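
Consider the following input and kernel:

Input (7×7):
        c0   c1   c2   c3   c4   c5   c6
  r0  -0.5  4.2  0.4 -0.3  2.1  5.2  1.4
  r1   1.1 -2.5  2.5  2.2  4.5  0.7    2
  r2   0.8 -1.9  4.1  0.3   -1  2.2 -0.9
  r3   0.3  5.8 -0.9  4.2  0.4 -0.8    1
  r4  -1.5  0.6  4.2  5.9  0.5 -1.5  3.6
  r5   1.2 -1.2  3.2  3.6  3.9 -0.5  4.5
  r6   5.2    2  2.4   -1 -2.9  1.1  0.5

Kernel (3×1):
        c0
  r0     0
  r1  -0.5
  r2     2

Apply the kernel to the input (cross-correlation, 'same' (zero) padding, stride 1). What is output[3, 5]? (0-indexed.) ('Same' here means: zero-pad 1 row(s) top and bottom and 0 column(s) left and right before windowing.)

The receptive field on the zero-padded input at this output position is [2.2 / -0.8 / -1.5]. Elementwise product with the kernel and sum: -0.8·-0.5 + -1.5·2.

-2.6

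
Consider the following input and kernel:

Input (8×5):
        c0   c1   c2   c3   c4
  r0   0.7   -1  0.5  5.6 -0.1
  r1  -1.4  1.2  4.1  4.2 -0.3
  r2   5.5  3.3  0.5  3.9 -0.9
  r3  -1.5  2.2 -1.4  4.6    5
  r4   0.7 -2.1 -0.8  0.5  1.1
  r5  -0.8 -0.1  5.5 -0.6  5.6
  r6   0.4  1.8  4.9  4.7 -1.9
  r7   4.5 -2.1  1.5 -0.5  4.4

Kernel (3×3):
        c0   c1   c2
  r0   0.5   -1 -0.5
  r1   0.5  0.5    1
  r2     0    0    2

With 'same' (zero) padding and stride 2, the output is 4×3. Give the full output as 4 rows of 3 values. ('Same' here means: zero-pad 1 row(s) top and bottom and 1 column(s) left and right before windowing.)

1.75 13.75 2.75
11.25 9.4 3.9
-1.55 -1.95 -1.9
-1.35 1.8 -4.5

Output[0,0]: The receptive field on the zero-padded input at this output position is [0 0 0 / 0 0.7 -1 / 0 -1.4 1.2]. Elementwise product with the kernel and sum: 0·0.5 + 0·-1 + 0·-0.5 + 0·0.5 + 0.7·0.5 + -1·1 + 1.2·2.
Output[0,1]: The receptive field on the zero-padded input at this output position is [0 0 0 / -1 0.5 5.6 / 1.2 4.1 4.2]. Elementwise product with the kernel and sum: 0·0.5 + 0·-1 + 0·-0.5 + -1·0.5 + 0.5·0.5 + 5.6·1 + 4.2·2.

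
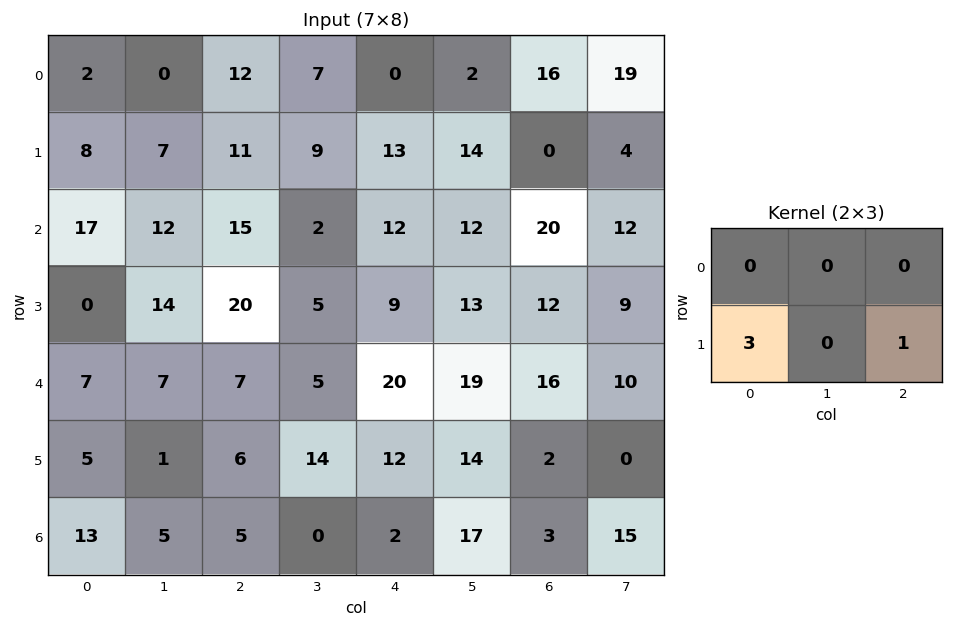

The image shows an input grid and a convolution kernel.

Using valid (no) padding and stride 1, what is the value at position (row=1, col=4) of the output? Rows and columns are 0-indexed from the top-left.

56

The receptive field on the input at this output position is [13 14 0 / 12 12 20]. Elementwise product with the kernel and sum: 12·3 + 20·1.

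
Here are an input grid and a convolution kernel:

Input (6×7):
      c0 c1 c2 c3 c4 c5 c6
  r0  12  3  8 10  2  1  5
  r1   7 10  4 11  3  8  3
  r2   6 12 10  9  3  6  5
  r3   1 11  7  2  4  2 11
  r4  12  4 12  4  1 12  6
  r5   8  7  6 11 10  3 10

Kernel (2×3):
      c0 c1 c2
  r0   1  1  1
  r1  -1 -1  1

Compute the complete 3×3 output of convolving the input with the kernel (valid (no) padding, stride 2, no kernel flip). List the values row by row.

Output[0,0]: The receptive field on the input at this output position is [12 3 8 / 7 10 4]. Elementwise product with the kernel and sum: 12·1 + 3·1 + 8·1 + 7·-1 + 10·-1 + 4·1.
Output[0,1]: The receptive field on the input at this output position is [8 10 2 / 4 11 3]. Elementwise product with the kernel and sum: 8·1 + 10·1 + 2·1 + 4·-1 + 11·-1 + 3·1.

10 8 0
23 17 19
19 10 16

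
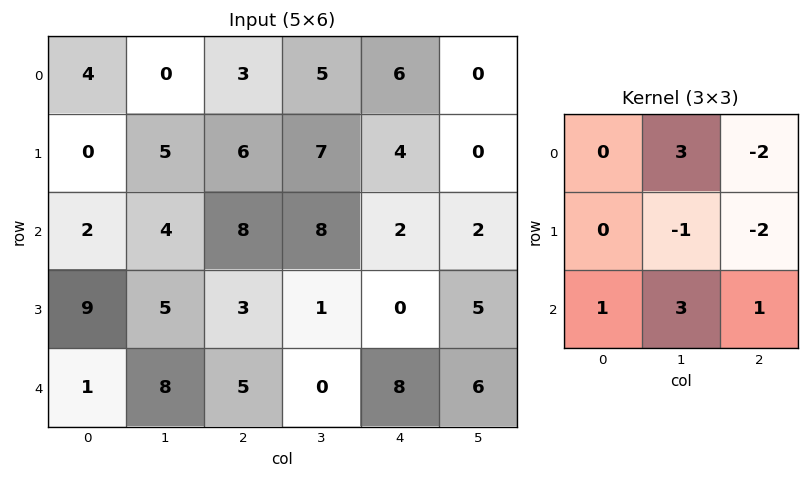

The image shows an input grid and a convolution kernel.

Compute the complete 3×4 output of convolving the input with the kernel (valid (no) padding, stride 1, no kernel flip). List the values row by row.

Output[0,0]: The receptive field on the input at this output position is [4 0 3 / 0 5 6 / 2 4 8]. Elementwise product with the kernel and sum: 0·3 + 3·-2 + 5·-1 + 6·-2 + 2·1 + 4·3 + 8·1.

-1 15 22 30
10 -5 7 12
15 26 32 22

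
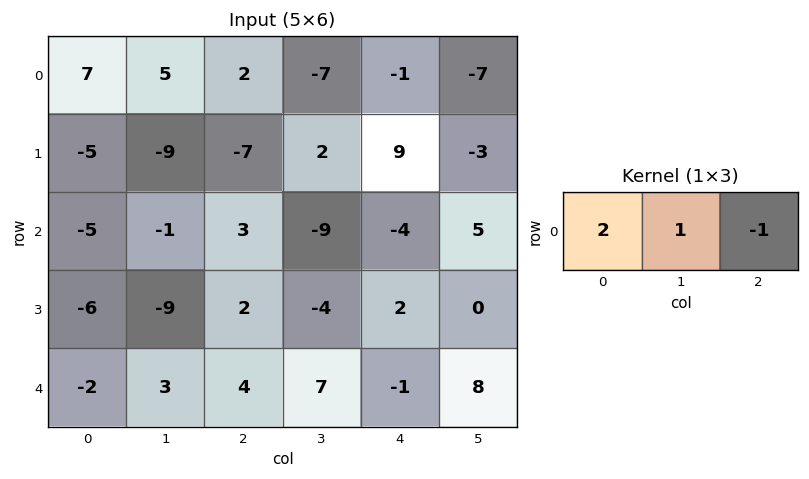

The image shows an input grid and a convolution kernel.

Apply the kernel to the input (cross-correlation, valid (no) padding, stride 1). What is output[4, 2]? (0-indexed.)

16

The receptive field on the input at this output position is [4 7 -1]. Elementwise product with the kernel and sum: 4·2 + 7·1 + -1·-1.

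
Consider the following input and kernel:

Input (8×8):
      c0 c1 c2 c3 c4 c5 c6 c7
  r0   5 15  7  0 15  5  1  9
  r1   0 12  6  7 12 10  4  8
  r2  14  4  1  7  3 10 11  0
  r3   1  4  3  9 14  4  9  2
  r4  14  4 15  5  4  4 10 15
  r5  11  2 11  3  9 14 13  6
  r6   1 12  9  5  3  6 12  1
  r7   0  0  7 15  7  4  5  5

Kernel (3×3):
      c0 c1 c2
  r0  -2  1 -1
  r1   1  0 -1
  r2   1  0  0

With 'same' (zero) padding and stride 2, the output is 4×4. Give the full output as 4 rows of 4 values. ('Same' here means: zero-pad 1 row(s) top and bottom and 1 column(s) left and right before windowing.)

-15 27 2 6
-16 -24 -6 -10
-7 -13 -4 2
-3 11 3 -12

Output[0,0]: The receptive field on the zero-padded input at this output position is [0 0 0 / 0 5 15 / 0 0 12]. Elementwise product with the kernel and sum: 0·-2 + 0·1 + 0·-1 + 0·1 + 15·-1 + 0·1.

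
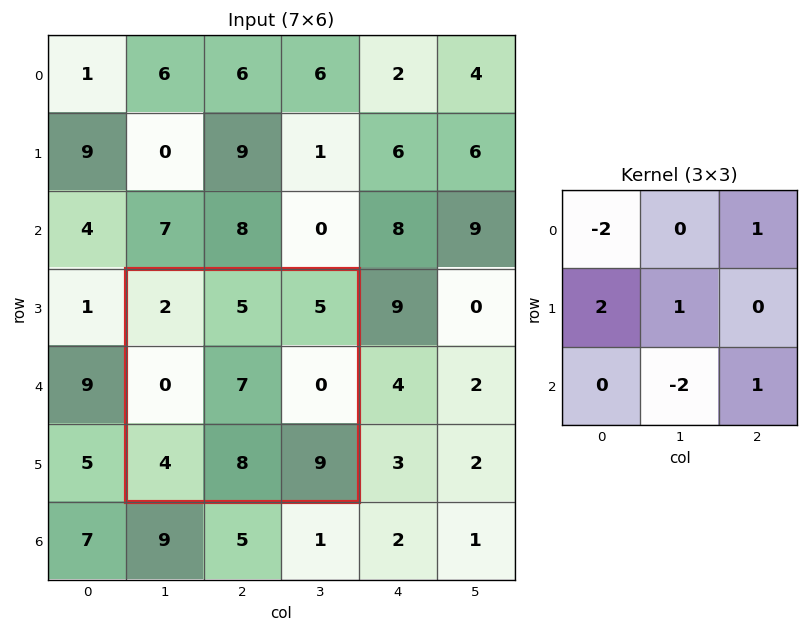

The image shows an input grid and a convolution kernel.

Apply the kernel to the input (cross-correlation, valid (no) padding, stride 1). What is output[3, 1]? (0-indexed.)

1

The receptive field on the input at this output position is [2 5 5 / 0 7 0 / 4 8 9]. Elementwise product with the kernel and sum: 2·-2 + 5·1 + 0·2 + 7·1 + 8·-2 + 9·1.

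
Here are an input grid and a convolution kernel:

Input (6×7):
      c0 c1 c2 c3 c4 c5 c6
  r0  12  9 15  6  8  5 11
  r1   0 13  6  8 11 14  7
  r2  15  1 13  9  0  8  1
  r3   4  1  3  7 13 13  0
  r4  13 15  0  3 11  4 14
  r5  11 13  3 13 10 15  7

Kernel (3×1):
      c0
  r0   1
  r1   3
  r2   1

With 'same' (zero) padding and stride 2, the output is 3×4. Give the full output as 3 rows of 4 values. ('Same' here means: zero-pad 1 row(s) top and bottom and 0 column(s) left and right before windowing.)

Output[0,0]: The receptive field on the zero-padded input at this output position is [0 / 12 / 0]. Elementwise product with the kernel and sum: 0·1 + 12·3 + 0·1.
Output[0,1]: The receptive field on the zero-padded input at this output position is [0 / 15 / 6]. Elementwise product with the kernel and sum: 0·1 + 15·3 + 6·1.

36 51 35 40
49 48 24 10
54 6 56 49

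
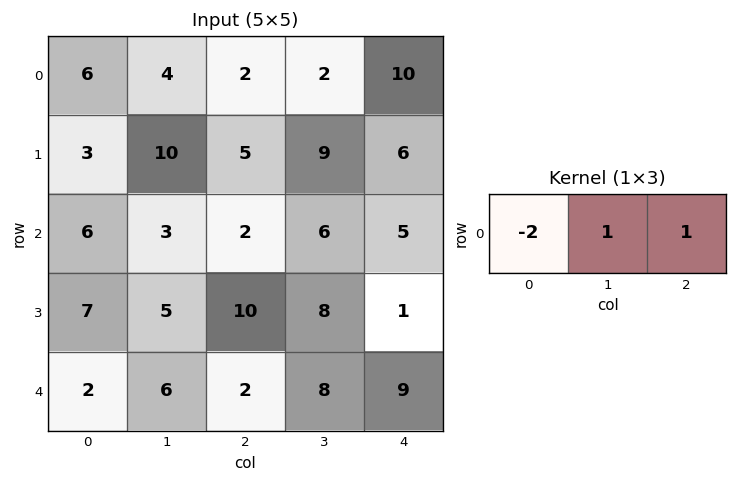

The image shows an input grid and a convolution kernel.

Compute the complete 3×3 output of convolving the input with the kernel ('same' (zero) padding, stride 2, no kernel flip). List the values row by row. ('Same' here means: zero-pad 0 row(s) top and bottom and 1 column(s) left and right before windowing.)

10 -4 6
9 2 -7
8 -2 -7

Output[0,0]: The receptive field on the zero-padded input at this output position is [0 6 4]. Elementwise product with the kernel and sum: 0·-2 + 6·1 + 4·1.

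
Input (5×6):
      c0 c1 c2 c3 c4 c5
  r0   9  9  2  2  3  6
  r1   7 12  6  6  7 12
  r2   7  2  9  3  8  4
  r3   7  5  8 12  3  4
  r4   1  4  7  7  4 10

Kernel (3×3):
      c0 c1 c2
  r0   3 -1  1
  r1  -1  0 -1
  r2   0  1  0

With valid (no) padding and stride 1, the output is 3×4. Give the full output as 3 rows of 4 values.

Output[0,0]: The receptive field on the input at this output position is [9 9 2 / 7 12 6 / 7 2 9]. Elementwise product with the kernel and sum: 9·3 + 9·-1 + 2·1 + 7·-1 + 6·-1 + 2·1.
Output[0,1]: The receptive field on the input at this output position is [9 2 2 / 12 6 6 / 2 9 3]. Elementwise product with the kernel and sum: 9·3 + 2·-1 + 2·1 + 12·-1 + 6·-1 + 9·1.

9 18 -3 -1
4 39 14 19
17 -10 28 -7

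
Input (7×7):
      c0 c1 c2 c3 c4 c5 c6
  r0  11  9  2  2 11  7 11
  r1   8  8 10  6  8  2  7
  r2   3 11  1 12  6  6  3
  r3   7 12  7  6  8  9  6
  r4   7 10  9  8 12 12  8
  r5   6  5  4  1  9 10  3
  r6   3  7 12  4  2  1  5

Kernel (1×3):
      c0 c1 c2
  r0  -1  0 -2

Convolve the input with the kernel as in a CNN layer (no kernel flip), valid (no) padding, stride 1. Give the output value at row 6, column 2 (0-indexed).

The receptive field on the input at this output position is [12 4 2]. Elementwise product with the kernel and sum: 12·-1 + 2·-2.

-16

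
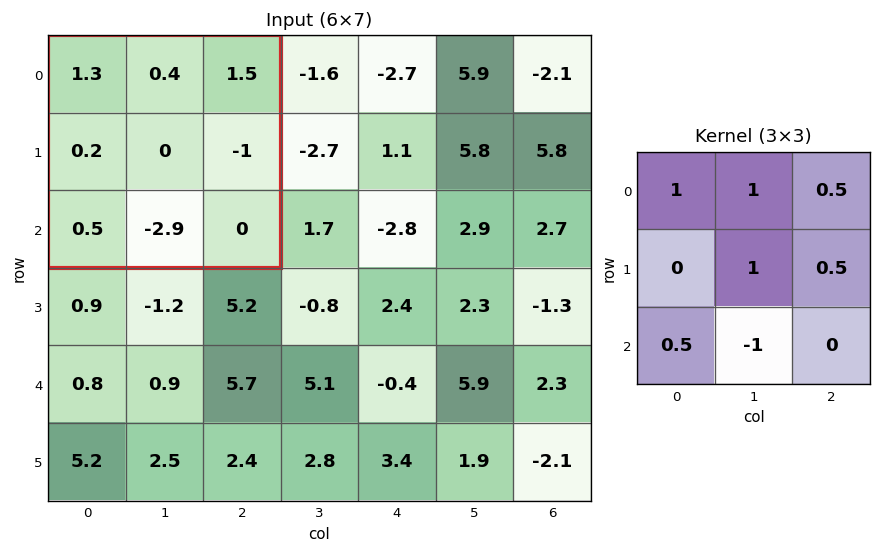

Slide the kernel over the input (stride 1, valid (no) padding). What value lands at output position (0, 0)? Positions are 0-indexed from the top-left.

The receptive field on the input at this output position is [1.3 0.4 1.5 / 0.2 0 -1 / 0.5 -2.9 0]. Elementwise product with the kernel and sum: 1.3·1 + 0.4·1 + 1.5·0.5 + 0·1 + -1·0.5 + 0.5·0.5 + -2.9·-1.

5.1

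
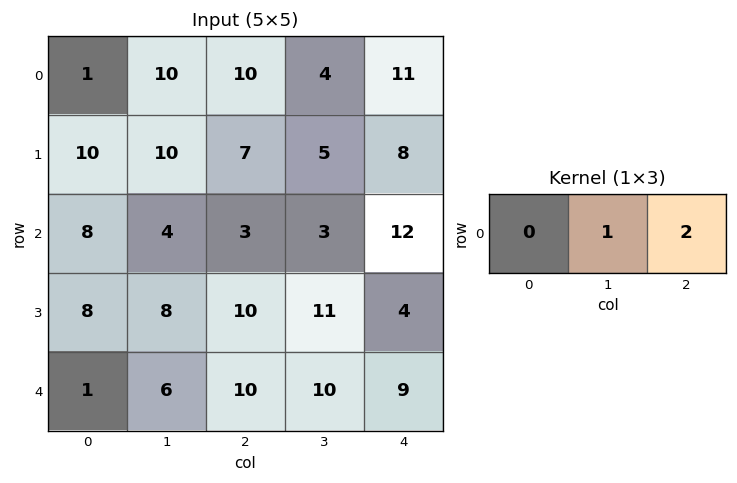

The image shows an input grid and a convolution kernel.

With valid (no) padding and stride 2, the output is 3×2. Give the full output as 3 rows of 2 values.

30 26
10 27
26 28

Output[0,0]: The receptive field on the input at this output position is [1 10 10]. Elementwise product with the kernel and sum: 10·1 + 10·2.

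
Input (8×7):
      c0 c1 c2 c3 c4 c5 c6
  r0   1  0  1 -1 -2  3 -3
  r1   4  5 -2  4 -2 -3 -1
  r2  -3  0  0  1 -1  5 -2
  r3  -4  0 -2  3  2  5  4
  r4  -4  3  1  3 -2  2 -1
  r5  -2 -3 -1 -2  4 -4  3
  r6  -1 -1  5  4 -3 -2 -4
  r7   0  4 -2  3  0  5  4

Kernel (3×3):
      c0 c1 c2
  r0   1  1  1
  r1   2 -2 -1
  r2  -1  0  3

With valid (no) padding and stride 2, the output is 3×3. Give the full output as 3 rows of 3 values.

Output[0,0]: The receptive field on the input at this output position is [1 0 1 / 4 5 -2 / -3 0 0]. Elementwise product with the kernel and sum: 1·1 + 0·1 + 1·1 + 4·2 + 5·-2 + -2·-1 + -3·-1 + 0·3.

5 -15 -4
-2 -19 -9
19 -14 3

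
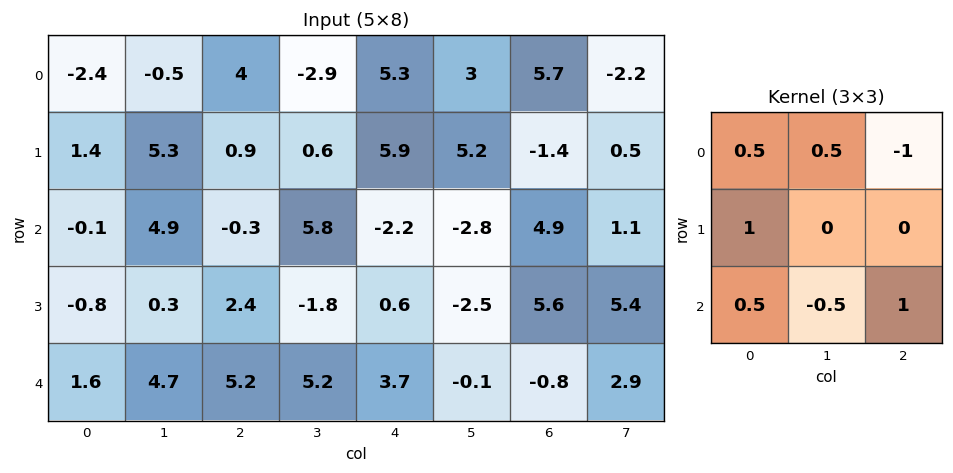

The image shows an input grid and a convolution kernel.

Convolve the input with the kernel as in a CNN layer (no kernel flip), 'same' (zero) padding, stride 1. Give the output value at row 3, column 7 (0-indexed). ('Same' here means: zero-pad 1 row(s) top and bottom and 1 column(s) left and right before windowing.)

6.75

The receptive field on the zero-padded input at this output position is [4.9 1.1 0 / 5.6 5.4 0 / -0.8 2.9 0]. Elementwise product with the kernel and sum: 4.9·0.5 + 1.1·0.5 + 0·-1 + 5.6·1 + -0.8·0.5 + 2.9·-0.5 + 0·1.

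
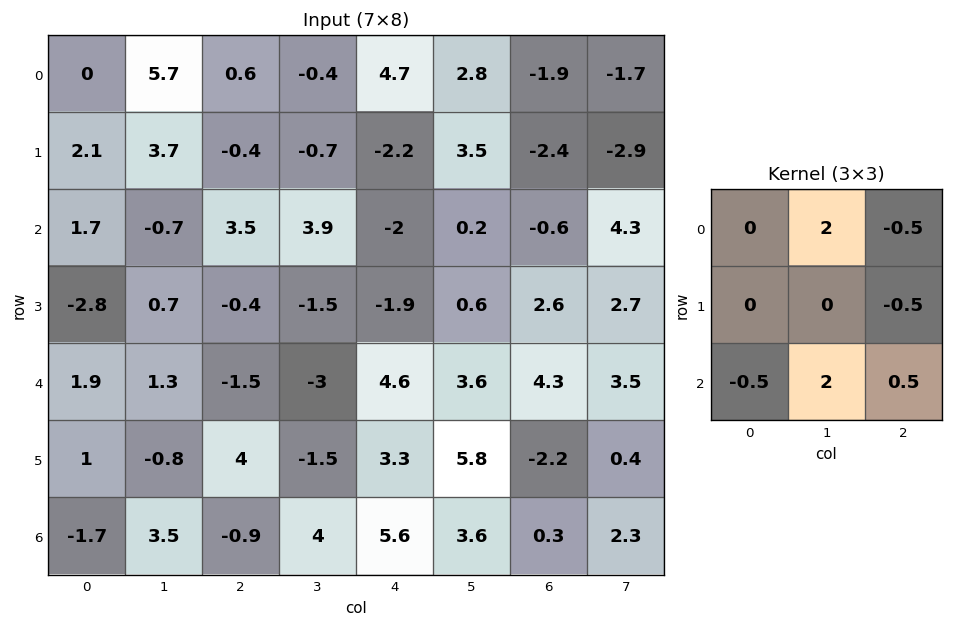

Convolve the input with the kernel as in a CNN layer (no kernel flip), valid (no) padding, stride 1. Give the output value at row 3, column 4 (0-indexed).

The receptive field on the input at this output position is [-1.9 0.6 2.6 / 4.6 3.6 4.3 / 3.3 5.8 -2.2]. Elementwise product with the kernel and sum: 0.6·2 + 2.6·-0.5 + 4.3·-0.5 + 3.3·-0.5 + 5.8·2 + -2.2·0.5.

6.6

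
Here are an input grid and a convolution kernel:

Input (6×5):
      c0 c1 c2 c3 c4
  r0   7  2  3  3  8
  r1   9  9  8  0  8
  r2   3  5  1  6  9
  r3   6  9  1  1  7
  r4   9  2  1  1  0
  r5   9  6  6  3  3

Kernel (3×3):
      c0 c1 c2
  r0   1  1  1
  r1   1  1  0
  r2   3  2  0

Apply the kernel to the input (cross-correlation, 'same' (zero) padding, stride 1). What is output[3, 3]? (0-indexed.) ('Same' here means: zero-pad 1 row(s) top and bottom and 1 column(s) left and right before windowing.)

23

The receptive field on the zero-padded input at this output position is [1 6 9 / 1 1 7 / 1 1 0]. Elementwise product with the kernel and sum: 1·1 + 6·1 + 9·1 + 1·1 + 1·1 + 1·3 + 1·2.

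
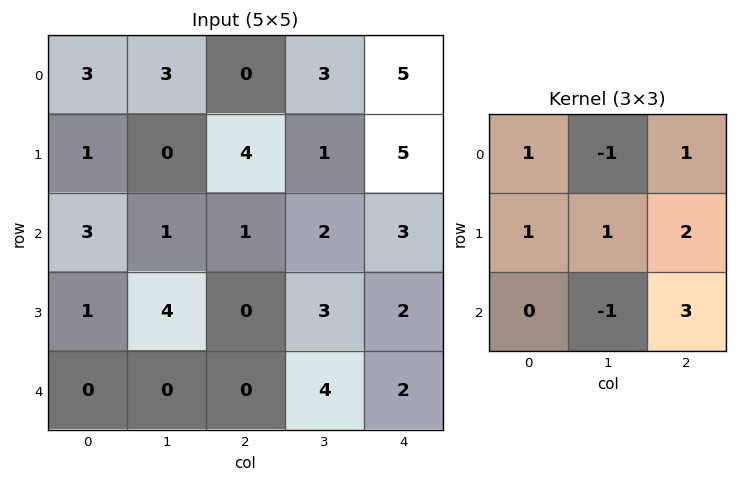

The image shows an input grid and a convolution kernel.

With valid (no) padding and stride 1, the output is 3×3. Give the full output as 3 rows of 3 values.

Output[0,0]: The receptive field on the input at this output position is [3 3 0 / 1 0 4 / 3 1 1]. Elementwise product with the kernel and sum: 3·1 + 3·-1 + 0·1 + 1·1 + 0·1 + 4·2 + 1·-1 + 1·3.

11 17 24
7 12 20
8 24 11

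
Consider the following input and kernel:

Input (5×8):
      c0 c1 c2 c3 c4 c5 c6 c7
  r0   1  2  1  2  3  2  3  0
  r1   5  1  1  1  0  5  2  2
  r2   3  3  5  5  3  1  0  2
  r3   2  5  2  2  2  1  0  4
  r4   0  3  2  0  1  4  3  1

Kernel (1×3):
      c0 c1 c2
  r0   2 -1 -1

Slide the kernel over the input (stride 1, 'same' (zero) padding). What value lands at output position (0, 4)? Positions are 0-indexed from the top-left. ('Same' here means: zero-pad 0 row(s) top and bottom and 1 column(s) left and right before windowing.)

The receptive field on the zero-padded input at this output position is [2 3 2]. Elementwise product with the kernel and sum: 2·2 + 3·-1 + 2·-1.

-1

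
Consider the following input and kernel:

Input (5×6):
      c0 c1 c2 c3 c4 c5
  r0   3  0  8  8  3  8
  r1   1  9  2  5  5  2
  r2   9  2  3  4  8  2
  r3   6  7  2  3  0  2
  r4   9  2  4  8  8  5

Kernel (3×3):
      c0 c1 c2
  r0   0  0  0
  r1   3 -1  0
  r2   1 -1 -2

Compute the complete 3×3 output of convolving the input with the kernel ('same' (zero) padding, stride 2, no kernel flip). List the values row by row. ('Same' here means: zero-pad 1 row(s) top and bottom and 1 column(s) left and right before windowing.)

Output[0,0]: The receptive field on the zero-padded input at this output position is [0 0 0 / 0 3 0 / 0 1 9]. Elementwise product with the kernel and sum: 0·3 + 3·-1 + 0·1 + 1·-1 + 9·-2.
Output[0,1]: The receptive field on the zero-padded input at this output position is [0 0 0 / 0 8 8 / 9 2 5]. Elementwise product with the kernel and sum: 0·3 + 8·-1 + 9·1 + 2·-1 + 5·-2.

-22 -11 17
-29 2 3
-9 2 16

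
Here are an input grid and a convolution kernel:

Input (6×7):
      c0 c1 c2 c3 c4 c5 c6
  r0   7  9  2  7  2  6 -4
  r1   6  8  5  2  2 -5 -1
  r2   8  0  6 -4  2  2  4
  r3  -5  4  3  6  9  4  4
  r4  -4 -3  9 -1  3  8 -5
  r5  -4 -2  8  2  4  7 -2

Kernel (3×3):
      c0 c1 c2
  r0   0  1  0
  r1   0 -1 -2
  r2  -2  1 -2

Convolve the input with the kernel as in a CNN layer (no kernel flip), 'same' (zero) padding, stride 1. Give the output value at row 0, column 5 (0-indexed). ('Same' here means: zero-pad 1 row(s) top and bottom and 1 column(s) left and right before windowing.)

The receptive field on the zero-padded input at this output position is [0 0 0 / 2 6 -4 / 2 -5 -1]. Elementwise product with the kernel and sum: 0·1 + 6·-1 + -4·-2 + 2·-2 + -5·1 + -1·-2.

-5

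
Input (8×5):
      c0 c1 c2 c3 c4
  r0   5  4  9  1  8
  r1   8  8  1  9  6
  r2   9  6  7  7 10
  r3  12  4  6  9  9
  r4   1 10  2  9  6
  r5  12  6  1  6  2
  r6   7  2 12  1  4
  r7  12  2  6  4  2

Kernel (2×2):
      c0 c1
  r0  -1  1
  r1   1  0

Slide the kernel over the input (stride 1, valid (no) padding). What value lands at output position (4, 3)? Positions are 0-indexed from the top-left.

3

The receptive field on the input at this output position is [9 6 / 6 2]. Elementwise product with the kernel and sum: 9·-1 + 6·1 + 6·1.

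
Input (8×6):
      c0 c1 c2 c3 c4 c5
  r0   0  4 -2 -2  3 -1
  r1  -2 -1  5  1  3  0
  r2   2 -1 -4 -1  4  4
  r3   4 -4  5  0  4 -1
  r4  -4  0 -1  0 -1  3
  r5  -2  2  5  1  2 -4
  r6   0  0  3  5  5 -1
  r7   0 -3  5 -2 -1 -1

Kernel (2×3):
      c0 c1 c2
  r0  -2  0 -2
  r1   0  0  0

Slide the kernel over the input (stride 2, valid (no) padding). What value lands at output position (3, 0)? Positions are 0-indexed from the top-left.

The receptive field on the input at this output position is [0 0 3 / 0 -3 5]. Elementwise product with the kernel and sum: 0·-2 + 3·-2.

-6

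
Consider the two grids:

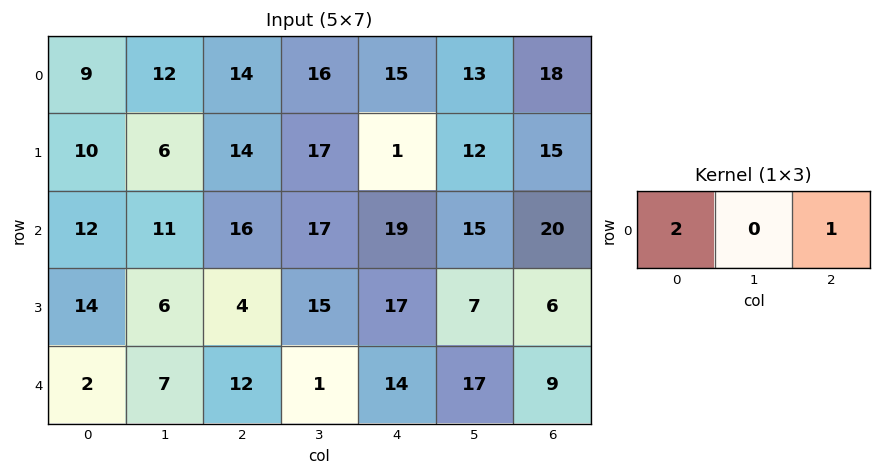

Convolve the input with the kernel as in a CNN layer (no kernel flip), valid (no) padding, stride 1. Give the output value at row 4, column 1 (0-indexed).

15

The receptive field on the input at this output position is [7 12 1]. Elementwise product with the kernel and sum: 7·2 + 1·1.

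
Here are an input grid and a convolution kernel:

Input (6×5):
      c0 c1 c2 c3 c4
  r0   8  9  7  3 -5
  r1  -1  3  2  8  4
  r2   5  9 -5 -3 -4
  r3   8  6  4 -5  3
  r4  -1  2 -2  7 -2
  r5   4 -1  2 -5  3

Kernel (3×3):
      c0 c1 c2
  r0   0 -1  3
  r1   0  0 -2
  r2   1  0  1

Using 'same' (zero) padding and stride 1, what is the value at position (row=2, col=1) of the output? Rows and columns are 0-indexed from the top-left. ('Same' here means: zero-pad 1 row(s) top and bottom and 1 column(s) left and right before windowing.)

25

The receptive field on the zero-padded input at this output position is [-1 3 2 / 5 9 -5 / 8 6 4]. Elementwise product with the kernel and sum: 3·-1 + 2·3 + -5·-2 + 8·1 + 4·1.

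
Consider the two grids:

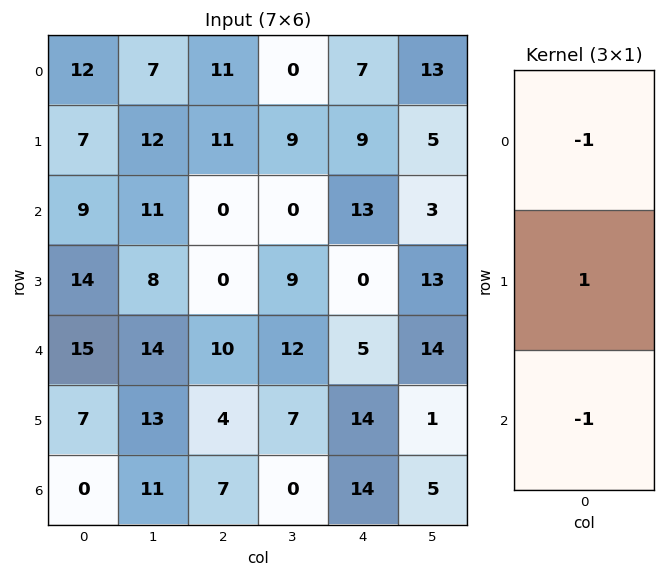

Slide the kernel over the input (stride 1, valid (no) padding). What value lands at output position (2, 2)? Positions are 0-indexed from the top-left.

The receptive field on the input at this output position is [0 / 0 / 10]. Elementwise product with the kernel and sum: 0·-1 + 0·1 + 10·-1.

-10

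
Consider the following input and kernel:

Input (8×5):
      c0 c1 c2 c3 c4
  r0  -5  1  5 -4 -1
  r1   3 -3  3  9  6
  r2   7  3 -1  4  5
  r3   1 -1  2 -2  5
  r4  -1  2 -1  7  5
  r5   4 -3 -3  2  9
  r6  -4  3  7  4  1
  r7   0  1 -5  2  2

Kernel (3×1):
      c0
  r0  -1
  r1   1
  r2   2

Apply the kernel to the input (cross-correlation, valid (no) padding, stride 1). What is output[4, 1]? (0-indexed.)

The receptive field on the input at this output position is [2 / -3 / 3]. Elementwise product with the kernel and sum: 2·-1 + -3·1 + 3·2.

1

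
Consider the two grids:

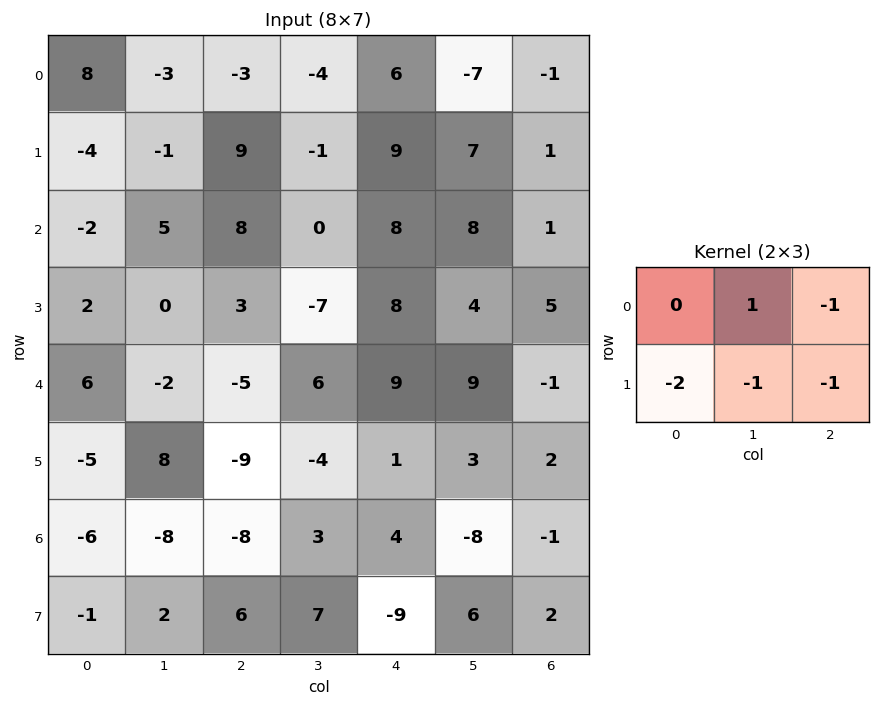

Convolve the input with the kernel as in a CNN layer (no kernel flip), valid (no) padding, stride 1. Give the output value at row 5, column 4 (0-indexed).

The receptive field on the input at this output position is [1 3 2 / 4 -8 -1]. Elementwise product with the kernel and sum: 3·1 + 2·-1 + 4·-2 + -8·-1 + -1·-1.

2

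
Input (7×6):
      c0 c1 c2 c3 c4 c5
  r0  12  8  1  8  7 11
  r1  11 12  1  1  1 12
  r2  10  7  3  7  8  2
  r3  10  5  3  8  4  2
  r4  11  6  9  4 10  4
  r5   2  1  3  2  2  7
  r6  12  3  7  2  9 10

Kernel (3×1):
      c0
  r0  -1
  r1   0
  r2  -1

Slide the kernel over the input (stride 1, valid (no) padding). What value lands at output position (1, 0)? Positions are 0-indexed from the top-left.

-21

The receptive field on the input at this output position is [11 / 10 / 10]. Elementwise product with the kernel and sum: 11·-1 + 10·-1.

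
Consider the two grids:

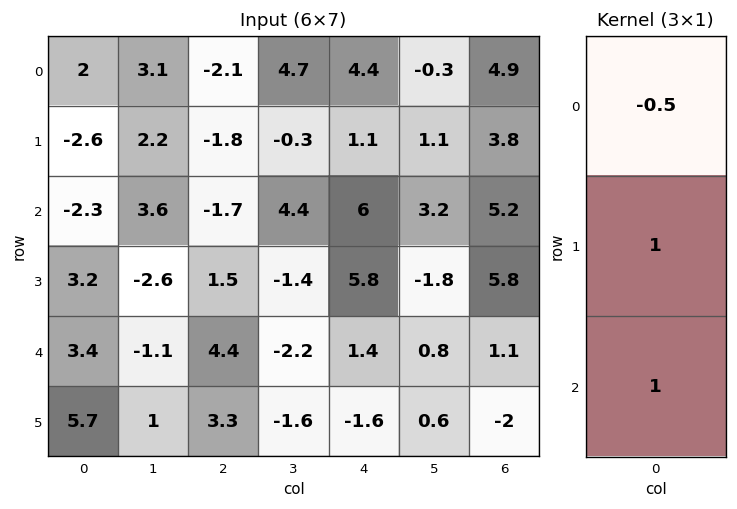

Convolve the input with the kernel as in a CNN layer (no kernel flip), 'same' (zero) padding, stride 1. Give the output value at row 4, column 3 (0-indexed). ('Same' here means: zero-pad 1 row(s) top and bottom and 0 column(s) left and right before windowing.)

-3.1

The receptive field on the zero-padded input at this output position is [-1.4 / -2.2 / -1.6]. Elementwise product with the kernel and sum: -1.4·-0.5 + -2.2·1 + -1.6·1.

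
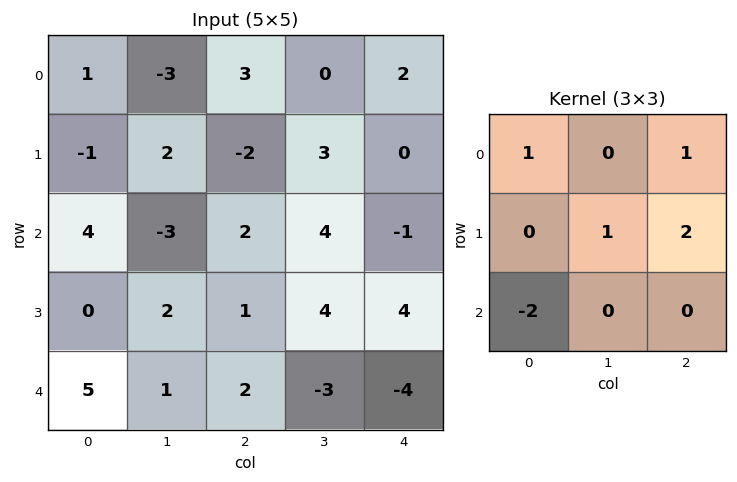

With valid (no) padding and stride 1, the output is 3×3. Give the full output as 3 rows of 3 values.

-6 7 4
-2 11 -2
0 8 9

Output[0,0]: The receptive field on the input at this output position is [1 -3 3 / -1 2 -2 / 4 -3 2]. Elementwise product with the kernel and sum: 1·1 + 3·1 + 2·1 + -2·2 + 4·-2.
Output[0,1]: The receptive field on the input at this output position is [-3 3 0 / 2 -2 3 / -3 2 4]. Elementwise product with the kernel and sum: -3·1 + 0·1 + -2·1 + 3·2 + -3·-2.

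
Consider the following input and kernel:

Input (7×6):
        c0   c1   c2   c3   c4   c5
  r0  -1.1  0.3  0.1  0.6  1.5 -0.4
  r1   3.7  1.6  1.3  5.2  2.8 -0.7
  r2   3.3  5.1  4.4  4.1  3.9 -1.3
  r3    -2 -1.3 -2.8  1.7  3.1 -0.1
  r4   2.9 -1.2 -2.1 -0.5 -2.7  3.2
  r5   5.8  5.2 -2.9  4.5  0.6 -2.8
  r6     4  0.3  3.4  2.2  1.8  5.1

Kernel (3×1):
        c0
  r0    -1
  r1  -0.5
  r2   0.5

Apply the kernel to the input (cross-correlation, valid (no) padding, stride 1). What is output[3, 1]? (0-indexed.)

The receptive field on the input at this output position is [-1.3 / -1.2 / 5.2]. Elementwise product with the kernel and sum: -1.3·-1 + -1.2·-0.5 + 5.2·0.5.

4.5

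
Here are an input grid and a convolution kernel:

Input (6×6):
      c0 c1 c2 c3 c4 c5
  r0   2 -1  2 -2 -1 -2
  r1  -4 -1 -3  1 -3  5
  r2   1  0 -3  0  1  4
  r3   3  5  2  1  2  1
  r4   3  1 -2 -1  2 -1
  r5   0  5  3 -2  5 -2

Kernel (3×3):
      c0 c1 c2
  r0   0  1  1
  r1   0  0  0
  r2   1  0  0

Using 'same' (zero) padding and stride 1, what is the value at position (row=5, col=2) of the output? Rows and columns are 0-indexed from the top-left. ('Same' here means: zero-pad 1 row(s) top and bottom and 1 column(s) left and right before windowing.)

-3

The receptive field on the zero-padded input at this output position is [1 -2 -1 / 5 3 -2 / 0 0 0]. Elementwise product with the kernel and sum: -2·1 + -1·1 + 0·1.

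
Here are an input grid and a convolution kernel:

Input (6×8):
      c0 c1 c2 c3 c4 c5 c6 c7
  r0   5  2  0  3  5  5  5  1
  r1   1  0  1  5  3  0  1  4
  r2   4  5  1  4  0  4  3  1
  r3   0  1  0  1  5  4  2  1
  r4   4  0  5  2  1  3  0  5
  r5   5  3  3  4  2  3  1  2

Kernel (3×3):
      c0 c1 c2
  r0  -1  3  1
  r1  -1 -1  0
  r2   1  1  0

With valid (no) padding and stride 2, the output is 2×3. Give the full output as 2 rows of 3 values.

Output[0,0]: The receptive field on the input at this output position is [5 2 0 / 1 0 1 / 4 5 1]. Elementwise product with the kernel and sum: 5·-1 + 2·3 + 0·1 + 1·-1 + 0·-1 + 4·1 + 5·1.

9 13 16
15 17 10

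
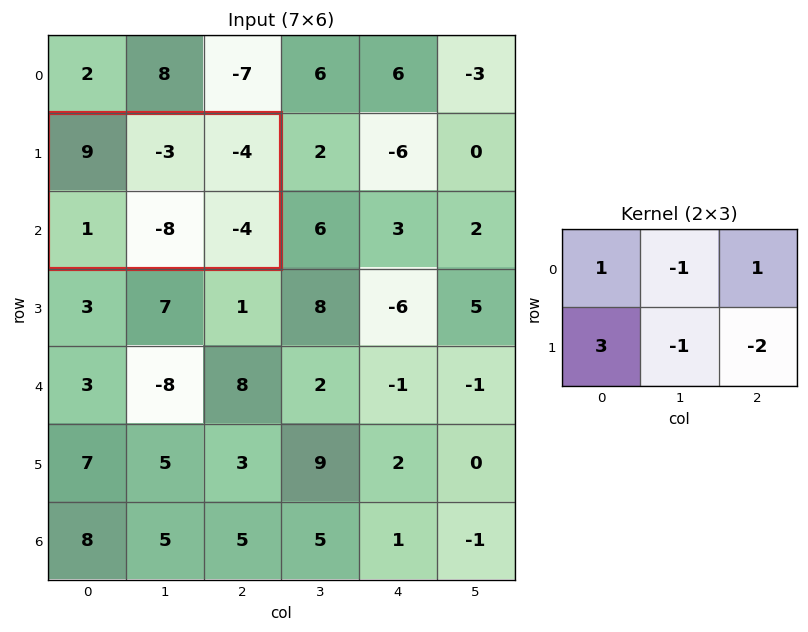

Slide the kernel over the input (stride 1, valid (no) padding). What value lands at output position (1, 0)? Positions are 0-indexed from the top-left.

The receptive field on the input at this output position is [9 -3 -4 / 1 -8 -4]. Elementwise product with the kernel and sum: 9·1 + -3·-1 + -4·1 + 1·3 + -8·-1 + -4·-2.

27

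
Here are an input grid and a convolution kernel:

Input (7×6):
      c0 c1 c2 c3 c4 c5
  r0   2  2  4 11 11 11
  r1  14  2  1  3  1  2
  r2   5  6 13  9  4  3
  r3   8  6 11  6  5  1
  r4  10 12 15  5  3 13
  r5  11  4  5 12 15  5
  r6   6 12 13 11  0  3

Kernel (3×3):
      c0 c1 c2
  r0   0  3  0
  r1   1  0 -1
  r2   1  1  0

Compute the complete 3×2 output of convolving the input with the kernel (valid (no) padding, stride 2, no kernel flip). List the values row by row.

Output[0,0]: The receptive field on the input at this output position is [2 2 4 / 14 2 1 / 5 6 13]. Elementwise product with the kernel and sum: 2·3 + 14·1 + 1·-1 + 5·1 + 6·1.
Output[0,1]: The receptive field on the input at this output position is [4 11 11 / 1 3 1 / 13 9 4]. Elementwise product with the kernel and sum: 11·3 + 1·1 + 1·-1 + 13·1 + 9·1.

30 55
37 53
60 29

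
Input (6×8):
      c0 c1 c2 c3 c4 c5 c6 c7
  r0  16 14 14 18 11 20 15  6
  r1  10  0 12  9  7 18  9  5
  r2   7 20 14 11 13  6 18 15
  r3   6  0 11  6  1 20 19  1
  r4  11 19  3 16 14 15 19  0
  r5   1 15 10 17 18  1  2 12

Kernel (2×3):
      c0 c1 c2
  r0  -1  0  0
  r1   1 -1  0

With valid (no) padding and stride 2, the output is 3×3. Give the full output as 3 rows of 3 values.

-6 -11 -22
-1 -9 -32
-25 -10 3

Output[0,0]: The receptive field on the input at this output position is [16 14 14 / 10 0 12]. Elementwise product with the kernel and sum: 16·-1 + 10·1 + 0·-1.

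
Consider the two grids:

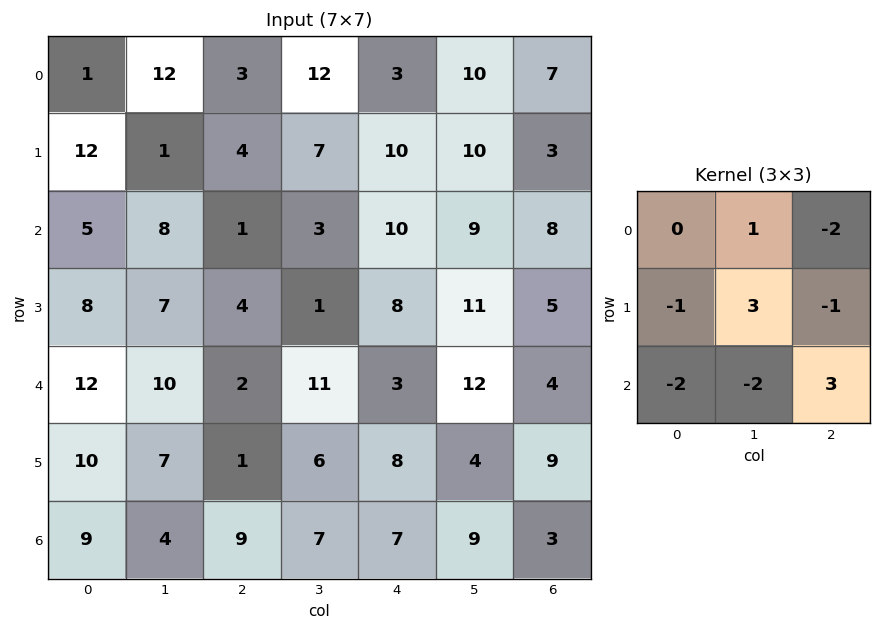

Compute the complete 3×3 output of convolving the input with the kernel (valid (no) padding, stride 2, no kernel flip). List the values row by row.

Output[0,0]: The receptive field on the input at this output position is [1 12 3 / 12 1 4 / 5 8 1]. Elementwise product with the kernel and sum: 12·1 + 3·-2 + 12·-1 + 1·3 + 4·-1 + 5·-2 + 8·-2 + 1·3.

-30 35 -1
-23 -43 -5
17 3 -24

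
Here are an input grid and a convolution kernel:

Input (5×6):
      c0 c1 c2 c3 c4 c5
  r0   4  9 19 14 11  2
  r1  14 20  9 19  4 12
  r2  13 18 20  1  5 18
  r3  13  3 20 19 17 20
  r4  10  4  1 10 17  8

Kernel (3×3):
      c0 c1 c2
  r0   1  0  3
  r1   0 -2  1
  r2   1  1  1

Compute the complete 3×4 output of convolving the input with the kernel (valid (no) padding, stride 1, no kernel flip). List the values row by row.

Output[0,0]: The receptive field on the input at this output position is [4 9 19 / 14 20 9 / 13 18 20]. Elementwise product with the kernel and sum: 4·1 + 19·3 + 20·-2 + 9·1 + 13·1 + 18·1 + 20·1.
Output[0,1]: The receptive field on the input at this output position is [9 19 14 / 20 9 19 / 18 20 1]. Elementwise product with the kernel and sum: 9·1 + 14·3 + 9·-2 + 19·1 + 18·1 + 20·1 + 1·1.

81 91 44 48
61 80 80 119
102 15 42 76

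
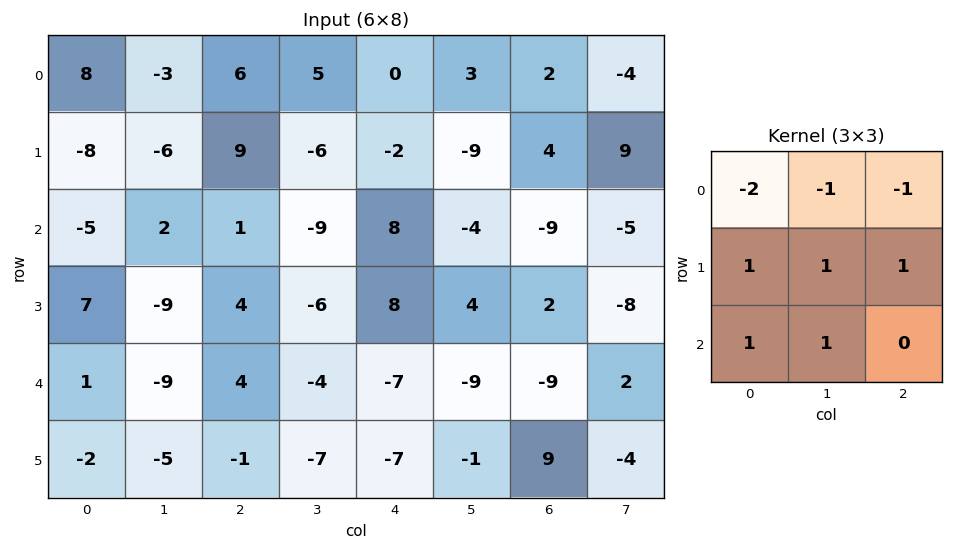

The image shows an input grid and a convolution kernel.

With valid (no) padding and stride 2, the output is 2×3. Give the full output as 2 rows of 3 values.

-27 -24 -8
1 5 -5

Output[0,0]: The receptive field on the input at this output position is [8 -3 6 / -8 -6 9 / -5 2 1]. Elementwise product with the kernel and sum: 8·-2 + -3·-1 + 6·-1 + -8·1 + -6·1 + 9·1 + -5·1 + 2·1.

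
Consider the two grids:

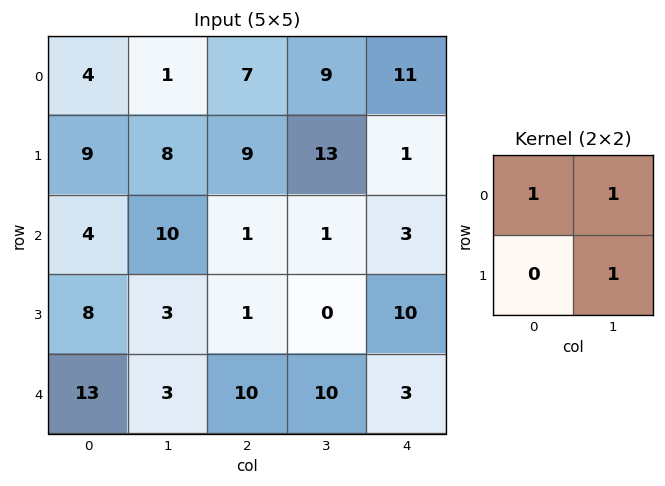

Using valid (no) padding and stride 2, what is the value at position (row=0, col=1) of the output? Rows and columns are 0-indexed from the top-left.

29

The receptive field on the input at this output position is [7 9 / 9 13]. Elementwise product with the kernel and sum: 7·1 + 9·1 + 13·1.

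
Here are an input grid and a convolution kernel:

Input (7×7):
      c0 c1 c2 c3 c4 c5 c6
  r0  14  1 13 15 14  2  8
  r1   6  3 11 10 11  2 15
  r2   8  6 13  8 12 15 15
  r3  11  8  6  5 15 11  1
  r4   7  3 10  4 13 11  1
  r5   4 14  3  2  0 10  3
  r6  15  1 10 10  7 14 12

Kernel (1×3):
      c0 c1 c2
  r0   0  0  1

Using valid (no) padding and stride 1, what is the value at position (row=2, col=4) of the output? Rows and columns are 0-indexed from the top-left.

The receptive field on the input at this output position is [12 15 15]. Elementwise product with the kernel and sum: 15·1.

15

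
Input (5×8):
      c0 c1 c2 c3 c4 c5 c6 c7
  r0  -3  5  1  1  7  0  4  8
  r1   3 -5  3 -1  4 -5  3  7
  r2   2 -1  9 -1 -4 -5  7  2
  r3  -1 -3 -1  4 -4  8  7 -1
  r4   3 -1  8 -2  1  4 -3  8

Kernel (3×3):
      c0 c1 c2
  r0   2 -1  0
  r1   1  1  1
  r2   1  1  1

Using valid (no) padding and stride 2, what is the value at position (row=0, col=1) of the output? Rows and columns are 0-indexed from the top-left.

The receptive field on the input at this output position is [1 1 7 / 3 -1 4 / 9 -1 -4]. Elementwise product with the kernel and sum: 1·2 + 1·-1 + 3·1 + -1·1 + 4·1 + 9·1 + -1·1 + -4·1.

11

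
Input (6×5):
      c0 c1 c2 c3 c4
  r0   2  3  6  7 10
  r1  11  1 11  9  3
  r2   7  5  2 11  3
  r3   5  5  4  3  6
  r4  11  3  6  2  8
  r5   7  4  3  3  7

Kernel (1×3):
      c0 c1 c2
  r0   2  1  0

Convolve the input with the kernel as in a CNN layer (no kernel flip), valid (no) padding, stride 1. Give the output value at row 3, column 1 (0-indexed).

The receptive field on the input at this output position is [5 4 3]. Elementwise product with the kernel and sum: 5·2 + 4·1.

14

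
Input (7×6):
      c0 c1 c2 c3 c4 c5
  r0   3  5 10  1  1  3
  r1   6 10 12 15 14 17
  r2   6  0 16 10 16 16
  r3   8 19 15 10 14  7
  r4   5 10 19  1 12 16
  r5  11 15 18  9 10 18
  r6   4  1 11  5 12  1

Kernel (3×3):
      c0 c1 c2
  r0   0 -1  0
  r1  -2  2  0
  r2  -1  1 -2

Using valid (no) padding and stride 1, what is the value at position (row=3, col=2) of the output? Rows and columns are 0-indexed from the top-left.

The receptive field on the input at this output position is [15 10 14 / 19 1 12 / 18 9 10]. Elementwise product with the kernel and sum: 10·-1 + 19·-2 + 1·2 + 18·-1 + 9·1 + 10·-2.

-75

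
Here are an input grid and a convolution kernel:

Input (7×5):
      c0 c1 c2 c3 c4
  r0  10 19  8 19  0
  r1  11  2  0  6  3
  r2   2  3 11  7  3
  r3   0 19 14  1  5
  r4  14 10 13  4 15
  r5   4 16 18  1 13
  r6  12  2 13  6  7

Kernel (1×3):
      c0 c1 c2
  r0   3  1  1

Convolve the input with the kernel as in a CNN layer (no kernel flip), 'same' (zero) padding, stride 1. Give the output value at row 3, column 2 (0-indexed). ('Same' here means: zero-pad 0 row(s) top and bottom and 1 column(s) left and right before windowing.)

72

The receptive field on the zero-padded input at this output position is [19 14 1]. Elementwise product with the kernel and sum: 19·3 + 14·1 + 1·1.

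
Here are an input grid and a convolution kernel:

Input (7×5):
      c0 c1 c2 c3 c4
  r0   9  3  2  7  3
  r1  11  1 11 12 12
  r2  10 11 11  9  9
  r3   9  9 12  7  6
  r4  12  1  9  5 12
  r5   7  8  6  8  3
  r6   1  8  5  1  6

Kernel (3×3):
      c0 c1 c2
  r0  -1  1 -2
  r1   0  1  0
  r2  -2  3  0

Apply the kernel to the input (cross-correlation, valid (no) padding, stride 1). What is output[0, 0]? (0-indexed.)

4

The receptive field on the input at this output position is [9 3 2 / 11 1 11 / 10 11 11]. Elementwise product with the kernel and sum: 9·-1 + 3·1 + 2·-2 + 1·1 + 10·-2 + 11·3.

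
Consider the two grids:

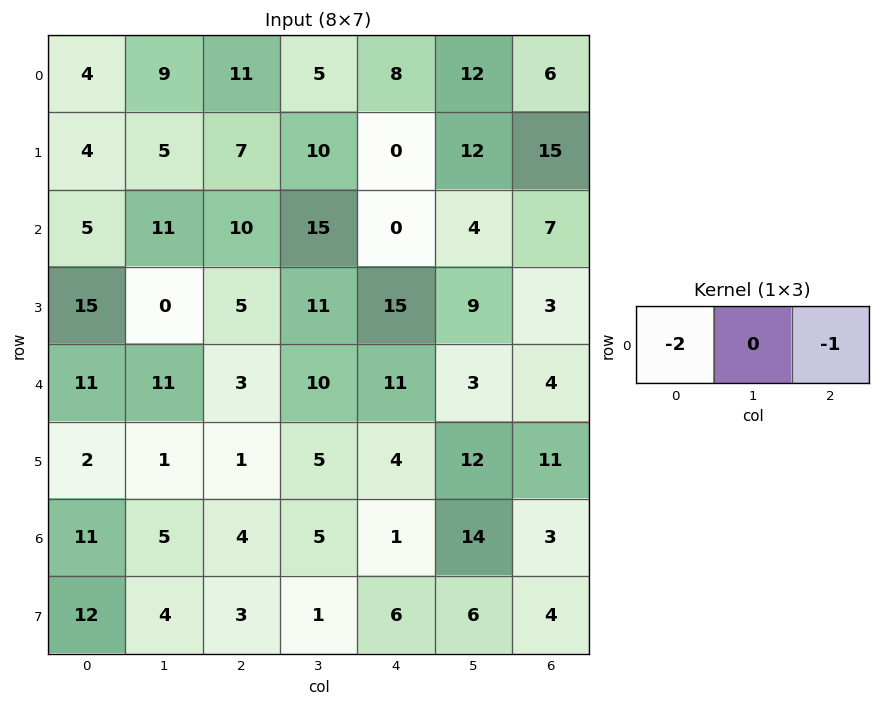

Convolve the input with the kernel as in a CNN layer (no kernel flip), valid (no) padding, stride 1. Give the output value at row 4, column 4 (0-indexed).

-26

The receptive field on the input at this output position is [11 3 4]. Elementwise product with the kernel and sum: 11·-2 + 4·-1.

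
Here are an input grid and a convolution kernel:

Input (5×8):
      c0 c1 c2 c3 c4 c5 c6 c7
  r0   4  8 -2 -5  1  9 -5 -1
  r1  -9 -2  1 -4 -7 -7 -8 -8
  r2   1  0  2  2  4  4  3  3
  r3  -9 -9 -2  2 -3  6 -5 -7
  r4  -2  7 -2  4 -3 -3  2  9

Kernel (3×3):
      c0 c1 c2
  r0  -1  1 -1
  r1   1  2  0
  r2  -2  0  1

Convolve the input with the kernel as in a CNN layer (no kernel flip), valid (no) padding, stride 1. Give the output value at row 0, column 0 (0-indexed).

The receptive field on the input at this output position is [4 8 -2 / -9 -2 1 / 1 0 2]. Elementwise product with the kernel and sum: 4·-1 + 8·1 + -2·-1 + -9·1 + -2·2 + 1·-2 + 2·1.

-7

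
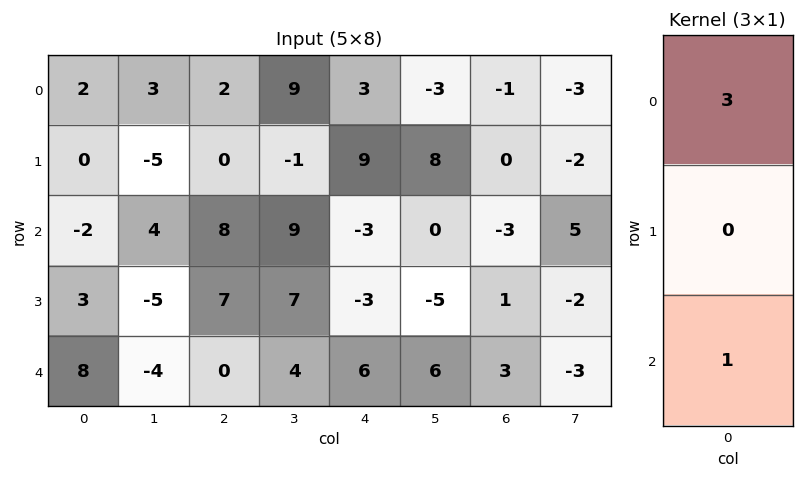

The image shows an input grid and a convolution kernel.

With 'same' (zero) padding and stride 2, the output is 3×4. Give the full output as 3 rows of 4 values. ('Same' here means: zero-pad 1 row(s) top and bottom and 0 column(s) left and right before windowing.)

Output[0,0]: The receptive field on the zero-padded input at this output position is [0 / 2 / 0]. Elementwise product with the kernel and sum: 0·3 + 0·1.
Output[0,1]: The receptive field on the zero-padded input at this output position is [0 / 2 / 0]. Elementwise product with the kernel and sum: 0·3 + 0·1.

0 0 9 0
3 7 24 1
9 21 -9 3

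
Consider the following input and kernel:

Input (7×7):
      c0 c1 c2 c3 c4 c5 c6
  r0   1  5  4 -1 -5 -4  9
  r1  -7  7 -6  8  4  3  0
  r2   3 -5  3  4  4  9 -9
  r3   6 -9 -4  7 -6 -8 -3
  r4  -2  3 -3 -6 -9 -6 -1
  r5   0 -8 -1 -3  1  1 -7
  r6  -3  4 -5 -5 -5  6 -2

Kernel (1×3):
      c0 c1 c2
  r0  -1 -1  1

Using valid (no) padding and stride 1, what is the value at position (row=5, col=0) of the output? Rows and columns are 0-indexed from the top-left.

The receptive field on the input at this output position is [0 -8 -1]. Elementwise product with the kernel and sum: 0·-1 + -8·-1 + -1·1.

7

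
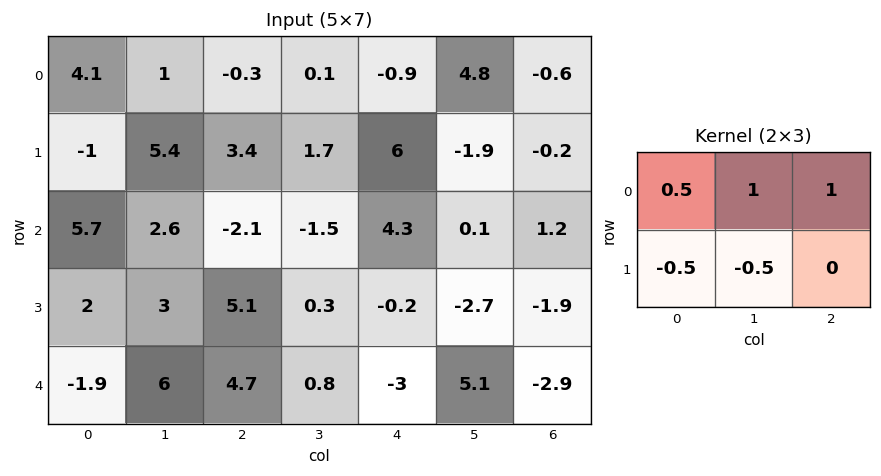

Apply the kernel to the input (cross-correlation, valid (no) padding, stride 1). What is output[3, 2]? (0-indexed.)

The receptive field on the input at this output position is [5.1 0.3 -0.2 / 4.7 0.8 -3]. Elementwise product with the kernel and sum: 5.1·0.5 + 0.3·1 + -0.2·1 + 4.7·-0.5 + 0.8·-0.5.

-0.1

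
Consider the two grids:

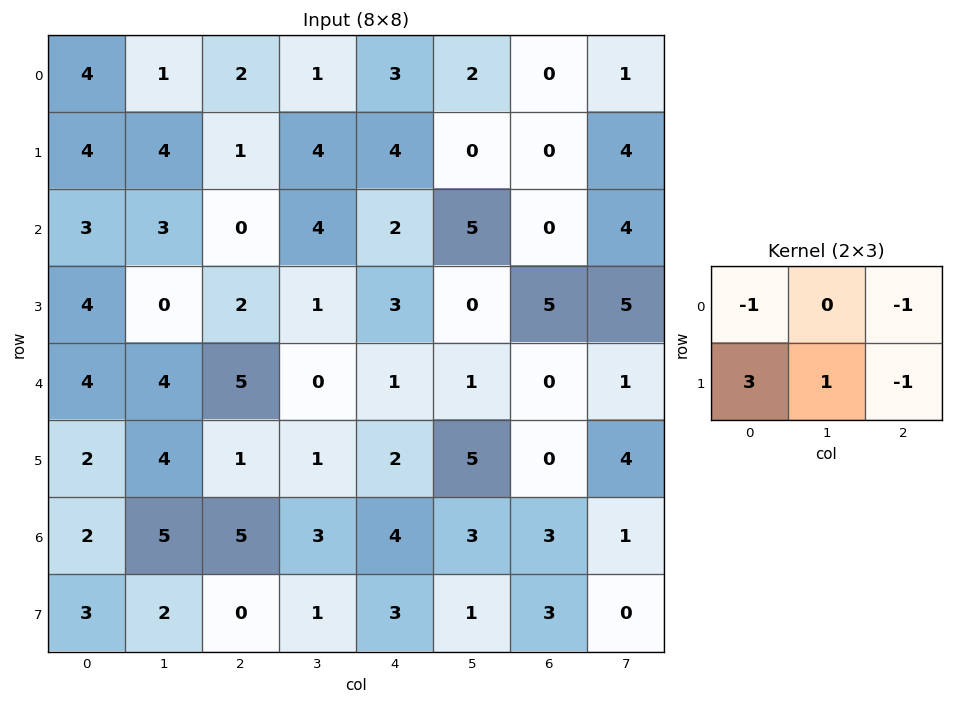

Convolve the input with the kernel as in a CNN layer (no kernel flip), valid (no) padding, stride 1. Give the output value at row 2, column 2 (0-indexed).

2

The receptive field on the input at this output position is [0 4 2 / 2 1 3]. Elementwise product with the kernel and sum: 0·-1 + 2·-1 + 2·3 + 1·1 + 3·-1.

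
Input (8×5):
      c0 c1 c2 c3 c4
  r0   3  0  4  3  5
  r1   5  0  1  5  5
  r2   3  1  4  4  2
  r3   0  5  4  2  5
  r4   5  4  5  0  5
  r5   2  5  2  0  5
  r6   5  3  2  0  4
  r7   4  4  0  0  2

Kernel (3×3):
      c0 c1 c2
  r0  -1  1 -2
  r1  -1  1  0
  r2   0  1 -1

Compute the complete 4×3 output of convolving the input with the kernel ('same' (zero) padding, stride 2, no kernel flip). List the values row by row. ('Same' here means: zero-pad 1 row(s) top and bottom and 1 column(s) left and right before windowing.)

Output[0,0]: The receptive field on the zero-padded input at this output position is [0 0 0 / 0 3 0 / 0 5 0]. Elementwise product with the kernel and sum: 0·-1 + 0·1 + 0·-2 + 0·-1 + 3·1 + 5·1 + 0·-1.

8 0 7
3 -4 3
-8 -2 13
-3 -4 11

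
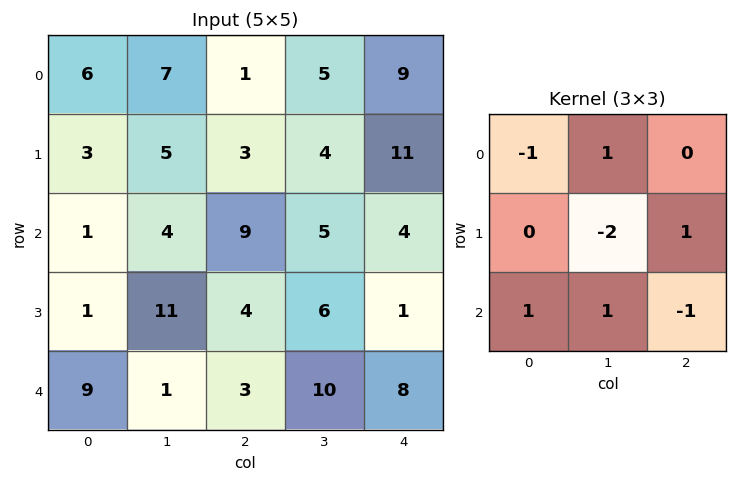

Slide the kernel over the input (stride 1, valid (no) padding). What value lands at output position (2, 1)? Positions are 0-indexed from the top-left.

-3

The receptive field on the input at this output position is [4 9 5 / 11 4 6 / 1 3 10]. Elementwise product with the kernel and sum: 4·-1 + 9·1 + 4·-2 + 6·1 + 1·1 + 3·1 + 10·-1.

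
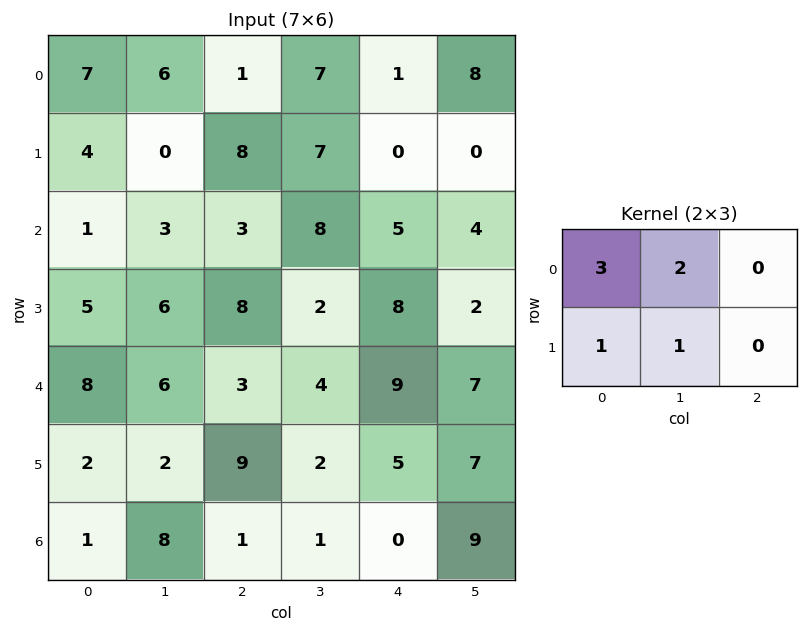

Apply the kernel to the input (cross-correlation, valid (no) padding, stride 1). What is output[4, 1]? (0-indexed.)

The receptive field on the input at this output position is [6 3 4 / 2 9 2]. Elementwise product with the kernel and sum: 6·3 + 3·2 + 2·1 + 9·1.

35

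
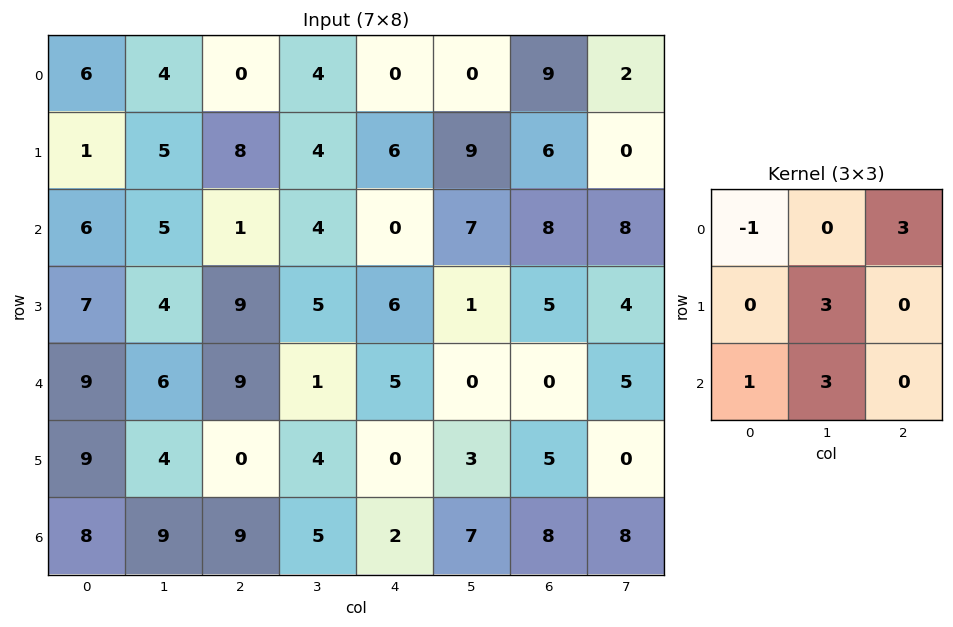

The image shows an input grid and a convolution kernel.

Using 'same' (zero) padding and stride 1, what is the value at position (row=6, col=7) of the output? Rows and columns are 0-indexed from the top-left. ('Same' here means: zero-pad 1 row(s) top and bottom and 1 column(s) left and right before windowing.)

19

The receptive field on the zero-padded input at this output position is [5 0 0 / 8 8 0 / 0 0 0]. Elementwise product with the kernel and sum: 5·-1 + 0·3 + 8·3 + 0·1 + 0·3.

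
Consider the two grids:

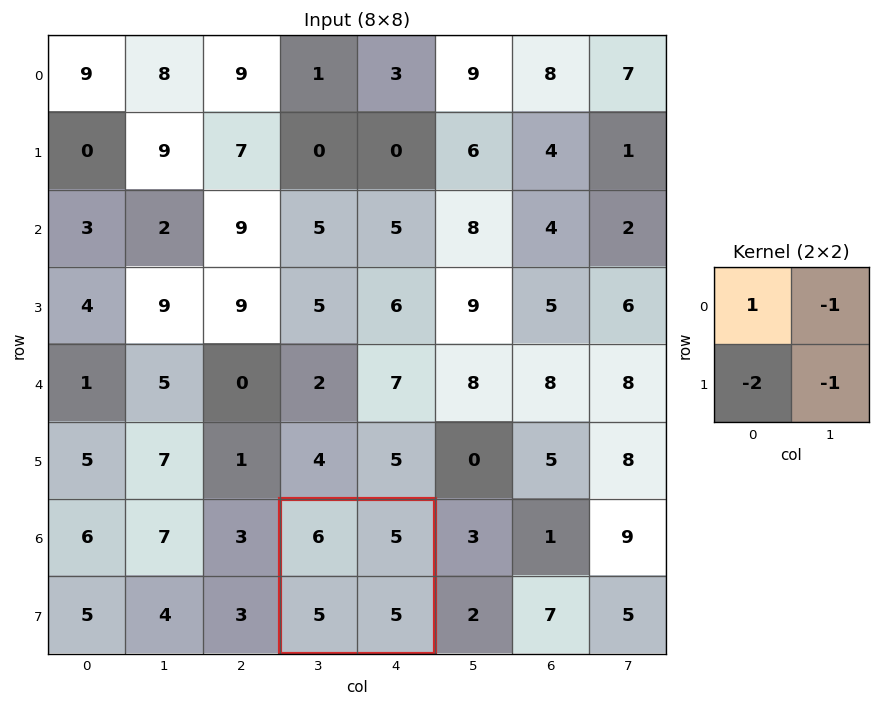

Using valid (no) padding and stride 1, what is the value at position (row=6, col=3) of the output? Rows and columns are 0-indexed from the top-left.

-14

The receptive field on the input at this output position is [6 5 / 5 5]. Elementwise product with the kernel and sum: 6·1 + 5·-1 + 5·-2 + 5·-1.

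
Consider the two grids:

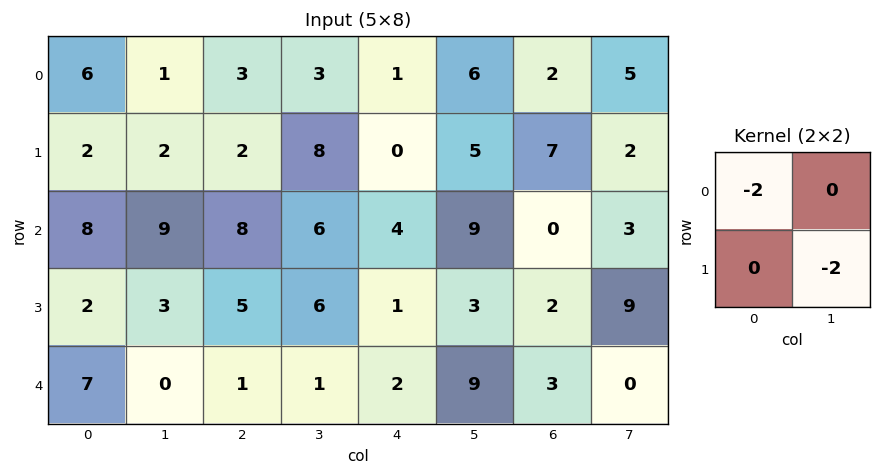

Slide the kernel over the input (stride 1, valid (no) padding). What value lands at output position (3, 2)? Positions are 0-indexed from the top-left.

-12

The receptive field on the input at this output position is [5 6 / 1 1]. Elementwise product with the kernel and sum: 5·-2 + 1·-2.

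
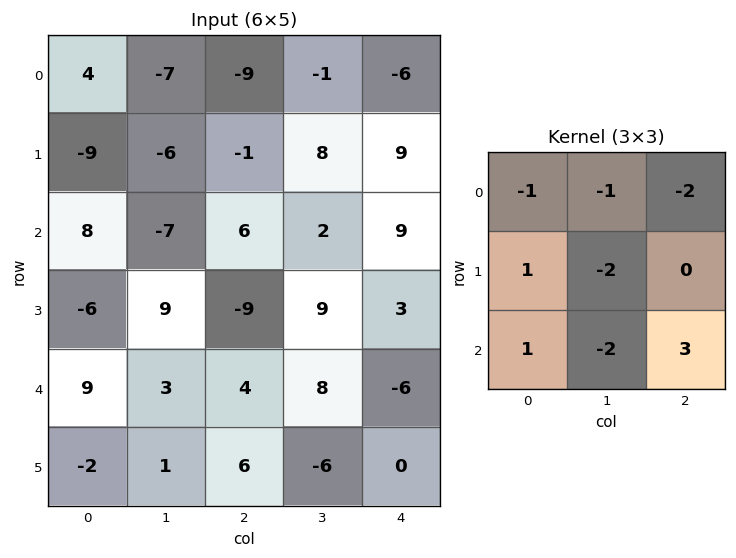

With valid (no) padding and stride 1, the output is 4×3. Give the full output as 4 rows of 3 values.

64 1 34
-12 26 -41
-22 43 -83
32 -52 0

Output[0,0]: The receptive field on the input at this output position is [4 -7 -9 / -9 -6 -1 / 8 -7 6]. Elementwise product with the kernel and sum: 4·-1 + -7·-1 + -9·-2 + -9·1 + -6·-2 + 8·1 + -7·-2 + 6·3.
Output[0,1]: The receptive field on the input at this output position is [-7 -9 -1 / -6 -1 8 / -7 6 2]. Elementwise product with the kernel and sum: -7·-1 + -9·-1 + -1·-2 + -6·1 + -1·-2 + -7·1 + 6·-2 + 2·3.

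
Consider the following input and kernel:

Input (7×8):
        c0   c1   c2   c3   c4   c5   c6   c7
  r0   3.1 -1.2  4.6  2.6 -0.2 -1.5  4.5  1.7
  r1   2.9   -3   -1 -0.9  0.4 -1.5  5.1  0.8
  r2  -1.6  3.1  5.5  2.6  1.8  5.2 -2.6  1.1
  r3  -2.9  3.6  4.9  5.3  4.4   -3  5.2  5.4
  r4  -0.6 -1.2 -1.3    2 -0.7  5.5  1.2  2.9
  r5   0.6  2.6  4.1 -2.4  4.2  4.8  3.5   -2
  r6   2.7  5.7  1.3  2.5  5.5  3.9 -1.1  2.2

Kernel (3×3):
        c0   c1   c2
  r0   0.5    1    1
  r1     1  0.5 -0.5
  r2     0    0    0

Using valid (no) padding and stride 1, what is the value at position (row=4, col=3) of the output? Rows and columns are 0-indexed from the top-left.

3.1

The receptive field on the input at this output position is [2 -0.7 5.5 / -2.4 4.2 4.8 / 2.5 5.5 3.9]. Elementwise product with the kernel and sum: 2·0.5 + -0.7·1 + 5.5·1 + -2.4·1 + 4.2·0.5 + 4.8·-0.5.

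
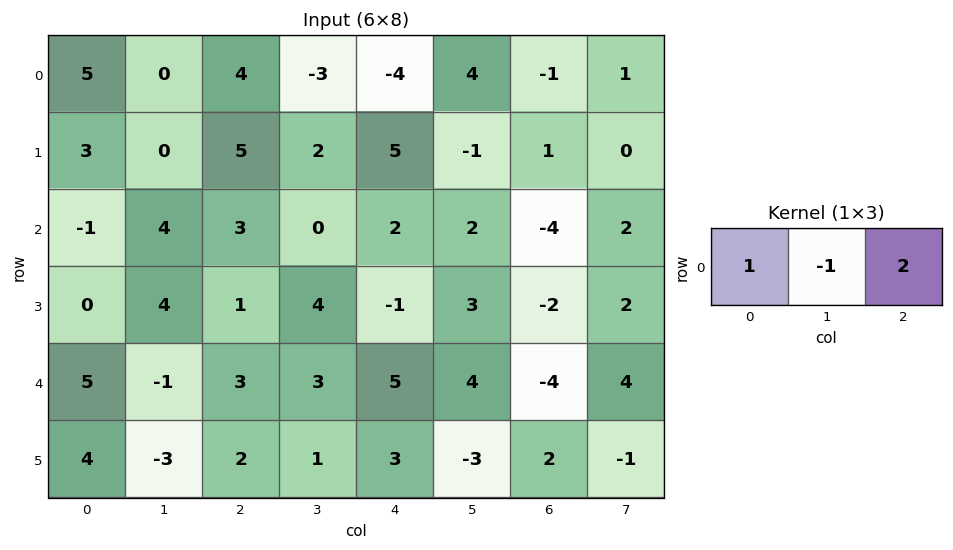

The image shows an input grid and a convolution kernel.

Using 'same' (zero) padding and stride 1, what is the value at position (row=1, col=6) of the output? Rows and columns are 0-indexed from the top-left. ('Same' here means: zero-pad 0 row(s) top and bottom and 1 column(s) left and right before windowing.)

The receptive field on the zero-padded input at this output position is [-1 1 0]. Elementwise product with the kernel and sum: -1·1 + 1·-1 + 0·2.

-2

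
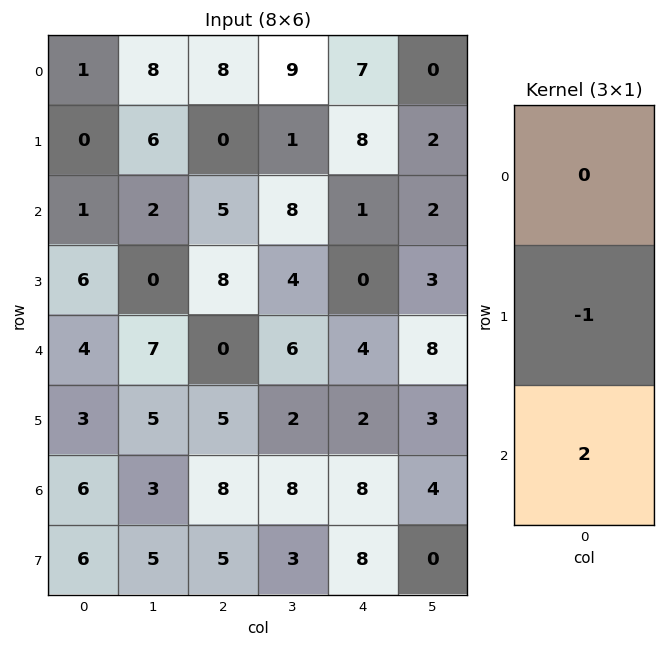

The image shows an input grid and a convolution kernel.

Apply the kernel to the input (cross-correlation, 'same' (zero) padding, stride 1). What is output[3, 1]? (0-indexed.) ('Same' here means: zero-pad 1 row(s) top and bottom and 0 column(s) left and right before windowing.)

The receptive field on the zero-padded input at this output position is [2 / 0 / 7]. Elementwise product with the kernel and sum: 0·-1 + 7·2.

14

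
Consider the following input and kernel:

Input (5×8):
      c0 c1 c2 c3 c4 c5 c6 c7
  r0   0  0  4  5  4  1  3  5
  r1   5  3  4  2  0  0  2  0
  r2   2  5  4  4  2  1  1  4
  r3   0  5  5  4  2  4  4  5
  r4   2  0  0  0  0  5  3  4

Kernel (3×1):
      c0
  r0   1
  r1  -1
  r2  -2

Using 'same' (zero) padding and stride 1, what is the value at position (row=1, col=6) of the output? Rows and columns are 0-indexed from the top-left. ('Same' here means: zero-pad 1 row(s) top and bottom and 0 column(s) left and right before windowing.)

-1

The receptive field on the zero-padded input at this output position is [3 / 2 / 1]. Elementwise product with the kernel and sum: 3·1 + 2·-1 + 1·-2.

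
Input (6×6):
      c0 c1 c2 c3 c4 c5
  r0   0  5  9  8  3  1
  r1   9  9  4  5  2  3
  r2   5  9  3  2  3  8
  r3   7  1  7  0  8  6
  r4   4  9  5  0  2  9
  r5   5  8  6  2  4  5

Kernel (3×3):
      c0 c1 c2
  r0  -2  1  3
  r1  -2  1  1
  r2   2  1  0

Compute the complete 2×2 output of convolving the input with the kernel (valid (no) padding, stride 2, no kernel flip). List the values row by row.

46 6
19 9

Output[0,0]: The receptive field on the input at this output position is [0 5 9 / 9 9 4 / 5 9 3]. Elementwise product with the kernel and sum: 0·-2 + 5·1 + 9·3 + 9·-2 + 9·1 + 4·1 + 5·2 + 9·1.
Output[0,1]: The receptive field on the input at this output position is [9 8 3 / 4 5 2 / 3 2 3]. Elementwise product with the kernel and sum: 9·-2 + 8·1 + 3·3 + 4·-2 + 5·1 + 2·1 + 3·2 + 2·1.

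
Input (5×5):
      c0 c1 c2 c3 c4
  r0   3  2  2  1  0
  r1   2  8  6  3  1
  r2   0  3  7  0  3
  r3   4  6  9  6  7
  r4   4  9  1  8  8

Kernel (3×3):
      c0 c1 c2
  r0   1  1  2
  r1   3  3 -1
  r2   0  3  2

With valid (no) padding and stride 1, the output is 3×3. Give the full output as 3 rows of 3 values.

56 66 35
60 89 61
67 68 91

Output[0,0]: The receptive field on the input at this output position is [3 2 2 / 2 8 6 / 0 3 7]. Elementwise product with the kernel and sum: 3·1 + 2·1 + 2·2 + 2·3 + 8·3 + 6·-1 + 3·3 + 7·2.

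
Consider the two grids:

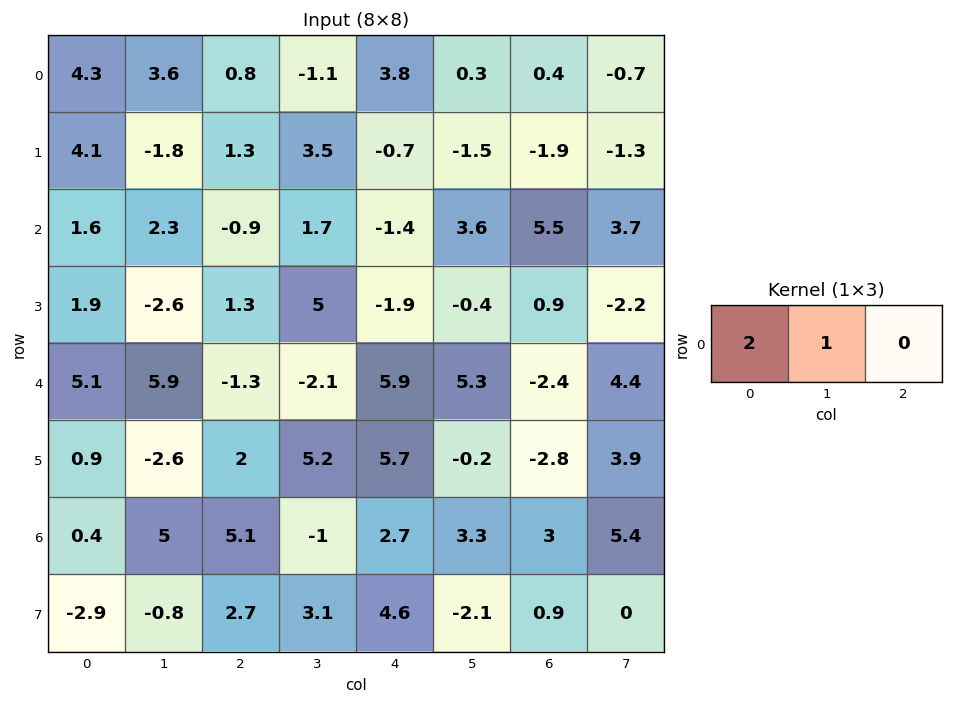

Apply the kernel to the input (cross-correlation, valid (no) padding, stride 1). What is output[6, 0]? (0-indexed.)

5.8

The receptive field on the input at this output position is [0.4 5 5.1]. Elementwise product with the kernel and sum: 0.4·2 + 5·1.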